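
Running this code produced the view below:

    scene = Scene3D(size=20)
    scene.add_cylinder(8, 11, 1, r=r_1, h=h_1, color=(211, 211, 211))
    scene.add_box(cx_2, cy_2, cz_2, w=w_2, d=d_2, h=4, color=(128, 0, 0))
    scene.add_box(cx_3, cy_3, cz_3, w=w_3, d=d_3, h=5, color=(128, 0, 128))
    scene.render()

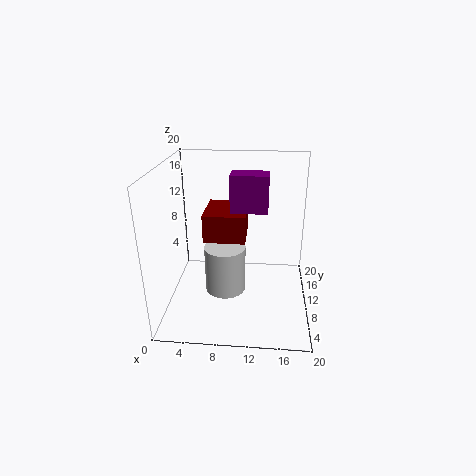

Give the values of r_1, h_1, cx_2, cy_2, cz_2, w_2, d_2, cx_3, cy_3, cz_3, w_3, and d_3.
r_1 = 3; h_1 = 7; cx_2 = 5; cy_2 = 10; cz_2 = 9; w_2 = 6; d_2 = 7; cx_3 = 9; cy_3 = 9; cz_3 = 14; w_3 = 5; d_3 = 3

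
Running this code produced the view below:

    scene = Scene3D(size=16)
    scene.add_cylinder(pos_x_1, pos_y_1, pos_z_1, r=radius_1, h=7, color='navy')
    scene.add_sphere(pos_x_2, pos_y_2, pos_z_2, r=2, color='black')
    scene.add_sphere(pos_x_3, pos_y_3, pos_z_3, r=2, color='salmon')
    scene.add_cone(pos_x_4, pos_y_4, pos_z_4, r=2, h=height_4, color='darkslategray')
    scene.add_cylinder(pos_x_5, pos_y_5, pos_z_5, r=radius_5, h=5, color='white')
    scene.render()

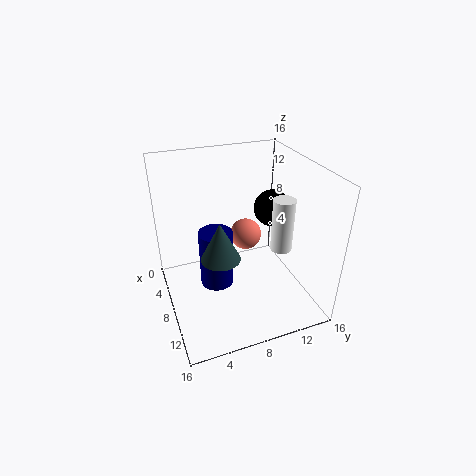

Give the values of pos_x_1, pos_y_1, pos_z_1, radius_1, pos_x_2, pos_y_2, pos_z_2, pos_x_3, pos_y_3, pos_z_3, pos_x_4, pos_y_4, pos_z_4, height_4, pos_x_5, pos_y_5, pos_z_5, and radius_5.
pos_x_1 = 6
pos_y_1 = 6
pos_z_1 = 1
radius_1 = 2
pos_x_2 = 8
pos_y_2 = 12
pos_z_2 = 11
pos_x_3 = 3
pos_y_3 = 11
pos_z_3 = 5
pos_x_4 = 11
pos_y_4 = 5
pos_z_4 = 8
height_4 = 4
pos_x_5 = 14
pos_y_5 = 10
pos_z_5 = 10
radius_5 = 1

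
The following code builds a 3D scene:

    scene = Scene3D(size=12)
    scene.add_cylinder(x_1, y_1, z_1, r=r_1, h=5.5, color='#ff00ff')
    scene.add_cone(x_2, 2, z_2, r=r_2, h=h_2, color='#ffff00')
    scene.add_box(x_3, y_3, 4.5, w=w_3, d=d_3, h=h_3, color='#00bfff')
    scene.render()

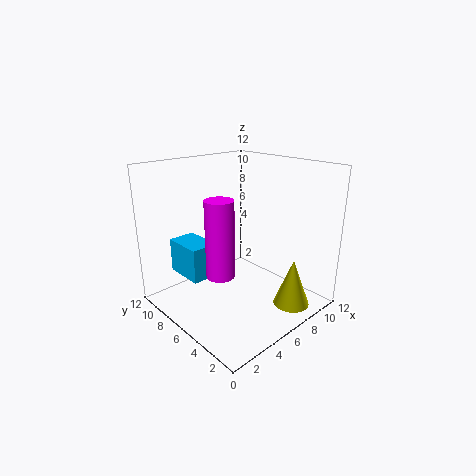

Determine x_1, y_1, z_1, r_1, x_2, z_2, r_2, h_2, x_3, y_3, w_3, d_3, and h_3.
x_1 = 2
y_1 = 3.5
z_1 = 5
r_1 = 1
x_2 = 8.5
z_2 = 0.5
r_2 = 1.5
h_2 = 4
x_3 = 0.5
y_3 = 4.5
w_3 = 2
d_3 = 3
h_3 = 2.5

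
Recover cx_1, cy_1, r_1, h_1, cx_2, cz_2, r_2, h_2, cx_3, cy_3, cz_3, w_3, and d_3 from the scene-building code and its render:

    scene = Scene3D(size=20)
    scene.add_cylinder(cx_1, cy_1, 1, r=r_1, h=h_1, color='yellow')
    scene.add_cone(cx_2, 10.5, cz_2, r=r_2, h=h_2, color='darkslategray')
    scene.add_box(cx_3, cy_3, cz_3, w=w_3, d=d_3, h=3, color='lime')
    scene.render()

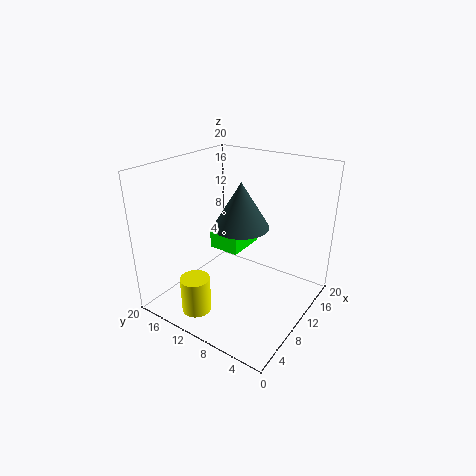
cx_1 = 3.5
cy_1 = 12.5
r_1 = 2
h_1 = 5
cx_2 = 11.5
cz_2 = 11
r_2 = 4
h_2 = 6.5
cx_3 = 13
cy_3 = 12.5
cz_3 = 5
w_3 = 6.5
d_3 = 5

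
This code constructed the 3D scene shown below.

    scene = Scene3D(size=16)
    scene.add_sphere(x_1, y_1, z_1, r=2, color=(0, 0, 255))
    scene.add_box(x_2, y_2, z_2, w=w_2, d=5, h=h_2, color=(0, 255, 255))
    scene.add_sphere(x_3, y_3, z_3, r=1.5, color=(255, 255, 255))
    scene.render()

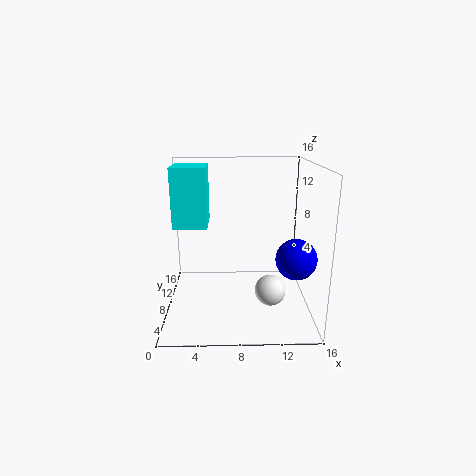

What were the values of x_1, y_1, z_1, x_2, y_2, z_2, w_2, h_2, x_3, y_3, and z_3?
x_1 = 13.5; y_1 = 3; z_1 = 7.5; x_2 = 0.5; y_2 = 9.5; z_2 = 8.5; w_2 = 4; h_2 = 7; x_3 = 11; y_3 = 2.5; z_3 = 4.5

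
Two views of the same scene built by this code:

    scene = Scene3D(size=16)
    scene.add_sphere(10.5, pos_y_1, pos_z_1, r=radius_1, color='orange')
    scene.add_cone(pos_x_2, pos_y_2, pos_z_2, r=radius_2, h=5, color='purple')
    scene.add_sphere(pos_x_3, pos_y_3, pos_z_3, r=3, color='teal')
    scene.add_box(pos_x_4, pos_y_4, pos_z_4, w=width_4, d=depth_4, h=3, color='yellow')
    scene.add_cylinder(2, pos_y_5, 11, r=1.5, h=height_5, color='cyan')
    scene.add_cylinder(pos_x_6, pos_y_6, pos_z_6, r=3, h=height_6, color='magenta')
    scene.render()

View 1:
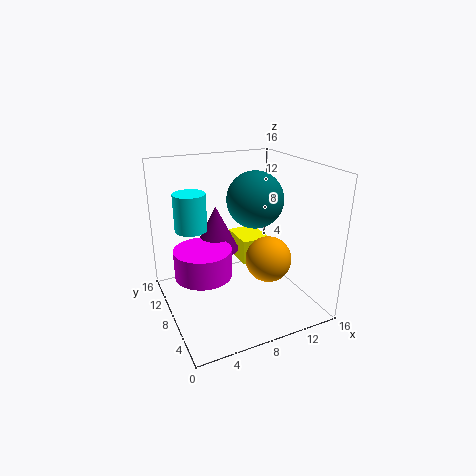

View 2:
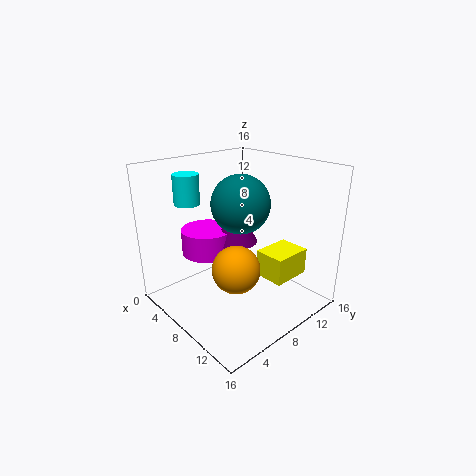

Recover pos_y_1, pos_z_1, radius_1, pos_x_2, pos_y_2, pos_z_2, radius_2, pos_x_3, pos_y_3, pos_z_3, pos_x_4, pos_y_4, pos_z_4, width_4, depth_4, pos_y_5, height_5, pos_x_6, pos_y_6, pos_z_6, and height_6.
pos_y_1 = 5.5, pos_z_1 = 6, radius_1 = 2.5, pos_x_2 = 6, pos_y_2 = 9.5, pos_z_2 = 6.5, radius_2 = 2.5, pos_x_3 = 9.5, pos_y_3 = 7, pos_z_3 = 12.5, pos_x_4 = 9.5, pos_y_4 = 9.5, pos_z_4 = 3.5, width_4 = 3.5, depth_4 = 4.5, pos_y_5 = 5.5, height_5 = 3.5, pos_x_6 = 3.5, pos_y_6 = 7, pos_z_6 = 5, height_6 = 3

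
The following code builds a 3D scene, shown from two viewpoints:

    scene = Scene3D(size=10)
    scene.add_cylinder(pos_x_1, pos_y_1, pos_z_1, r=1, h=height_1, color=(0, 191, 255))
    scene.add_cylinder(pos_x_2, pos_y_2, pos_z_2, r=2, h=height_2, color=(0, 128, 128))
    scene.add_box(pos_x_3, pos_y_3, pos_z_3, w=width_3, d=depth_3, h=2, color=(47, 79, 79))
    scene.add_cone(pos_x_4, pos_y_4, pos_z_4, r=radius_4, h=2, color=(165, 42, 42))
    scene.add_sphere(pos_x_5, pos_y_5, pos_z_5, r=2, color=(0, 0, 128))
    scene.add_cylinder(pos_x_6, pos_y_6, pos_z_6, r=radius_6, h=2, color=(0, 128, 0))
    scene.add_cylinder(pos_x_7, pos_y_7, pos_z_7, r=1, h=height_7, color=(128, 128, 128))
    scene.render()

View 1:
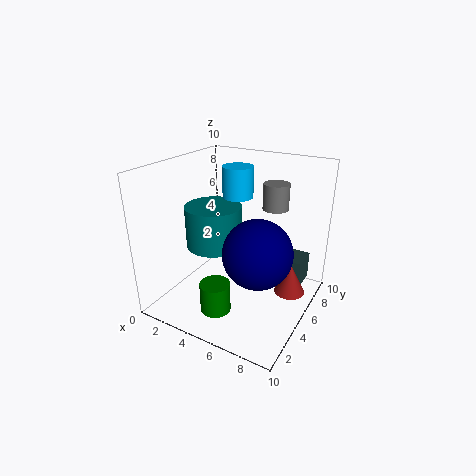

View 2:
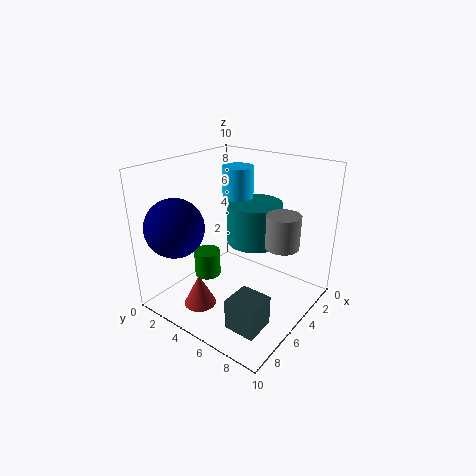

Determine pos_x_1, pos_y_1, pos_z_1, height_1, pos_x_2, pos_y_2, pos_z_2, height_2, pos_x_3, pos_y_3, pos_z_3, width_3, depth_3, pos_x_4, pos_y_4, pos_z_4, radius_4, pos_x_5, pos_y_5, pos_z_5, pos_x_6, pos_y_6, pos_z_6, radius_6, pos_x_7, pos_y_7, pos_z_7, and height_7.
pos_x_1 = 5
pos_y_1 = 5
pos_z_1 = 8
height_1 = 2
pos_x_2 = 3
pos_y_2 = 5
pos_z_2 = 4
height_2 = 3
pos_x_3 = 7
pos_y_3 = 7
pos_z_3 = 1
width_3 = 2
depth_3 = 2
pos_x_4 = 9
pos_y_4 = 5
pos_z_4 = 2
radius_4 = 1
pos_x_5 = 8
pos_y_5 = 2
pos_z_5 = 6
pos_x_6 = 5
pos_y_6 = 2
pos_z_6 = 1
radius_6 = 1
pos_x_7 = 6
pos_y_7 = 9
pos_z_7 = 6
height_7 = 2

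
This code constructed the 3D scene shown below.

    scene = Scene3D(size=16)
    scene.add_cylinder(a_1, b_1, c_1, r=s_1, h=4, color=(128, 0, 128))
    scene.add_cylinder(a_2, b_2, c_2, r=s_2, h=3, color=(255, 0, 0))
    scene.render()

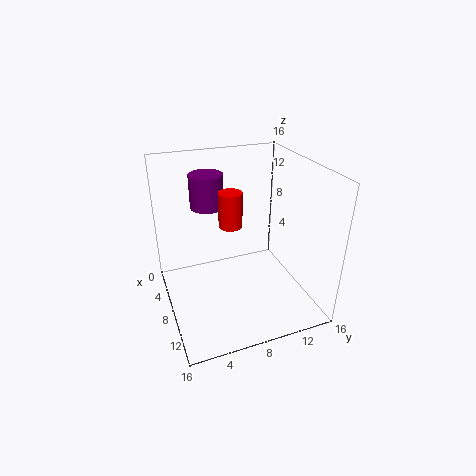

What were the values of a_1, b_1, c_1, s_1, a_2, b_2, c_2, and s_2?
a_1 = 3; b_1 = 6; c_1 = 10; s_1 = 2; a_2 = 14; b_2 = 5; c_2 = 13; s_2 = 1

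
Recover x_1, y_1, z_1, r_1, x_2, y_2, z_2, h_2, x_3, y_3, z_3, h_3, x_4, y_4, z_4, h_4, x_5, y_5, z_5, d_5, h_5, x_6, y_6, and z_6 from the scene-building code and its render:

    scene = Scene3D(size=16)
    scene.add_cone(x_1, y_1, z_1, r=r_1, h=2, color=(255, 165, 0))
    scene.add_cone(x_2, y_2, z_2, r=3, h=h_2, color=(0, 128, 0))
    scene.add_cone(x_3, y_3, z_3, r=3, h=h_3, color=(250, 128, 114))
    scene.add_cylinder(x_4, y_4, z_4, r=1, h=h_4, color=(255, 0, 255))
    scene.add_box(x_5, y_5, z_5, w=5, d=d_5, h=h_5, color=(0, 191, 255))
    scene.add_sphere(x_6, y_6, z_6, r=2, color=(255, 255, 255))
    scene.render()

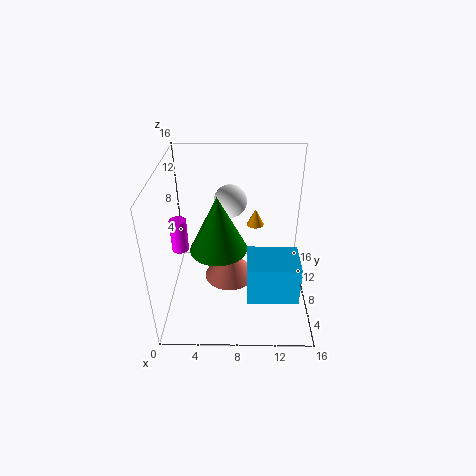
x_1 = 10, y_1 = 11, z_1 = 8, r_1 = 1, x_2 = 6, y_2 = 6, z_2 = 8, h_2 = 6, x_3 = 7, y_3 = 9, z_3 = 2, h_3 = 4, x_4 = 1, y_4 = 10, z_4 = 5, h_4 = 4, x_5 = 9, y_5 = 1, z_5 = 5, d_5 = 4, h_5 = 4, x_6 = 7, y_6 = 13, z_6 = 10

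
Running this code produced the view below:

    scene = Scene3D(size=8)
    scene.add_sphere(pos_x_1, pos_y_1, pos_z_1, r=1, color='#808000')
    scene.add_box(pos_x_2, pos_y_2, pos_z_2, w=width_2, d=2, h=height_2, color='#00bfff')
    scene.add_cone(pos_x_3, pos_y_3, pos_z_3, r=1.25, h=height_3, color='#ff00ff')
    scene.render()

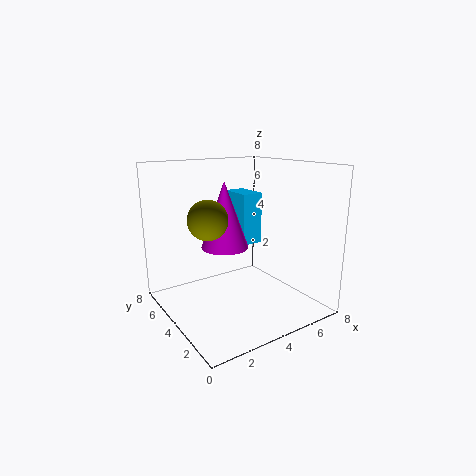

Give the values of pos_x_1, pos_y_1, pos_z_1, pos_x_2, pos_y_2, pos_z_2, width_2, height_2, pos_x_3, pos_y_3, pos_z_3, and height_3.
pos_x_1 = 1.75; pos_y_1 = 3.25; pos_z_1 = 5.5; pos_x_2 = 4.75; pos_y_2 = 4.5; pos_z_2 = 3.25; width_2 = 1.25; height_2 = 3; pos_x_3 = 3; pos_y_3 = 3.75; pos_z_3 = 3.75; height_3 = 3.5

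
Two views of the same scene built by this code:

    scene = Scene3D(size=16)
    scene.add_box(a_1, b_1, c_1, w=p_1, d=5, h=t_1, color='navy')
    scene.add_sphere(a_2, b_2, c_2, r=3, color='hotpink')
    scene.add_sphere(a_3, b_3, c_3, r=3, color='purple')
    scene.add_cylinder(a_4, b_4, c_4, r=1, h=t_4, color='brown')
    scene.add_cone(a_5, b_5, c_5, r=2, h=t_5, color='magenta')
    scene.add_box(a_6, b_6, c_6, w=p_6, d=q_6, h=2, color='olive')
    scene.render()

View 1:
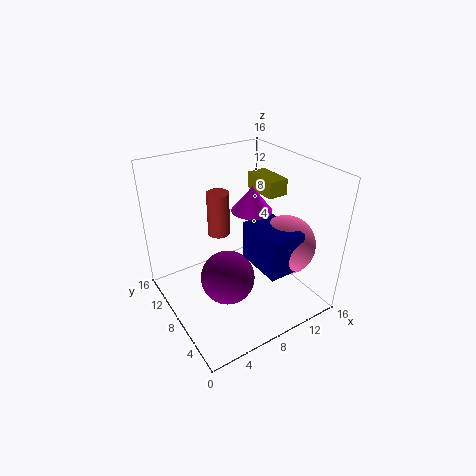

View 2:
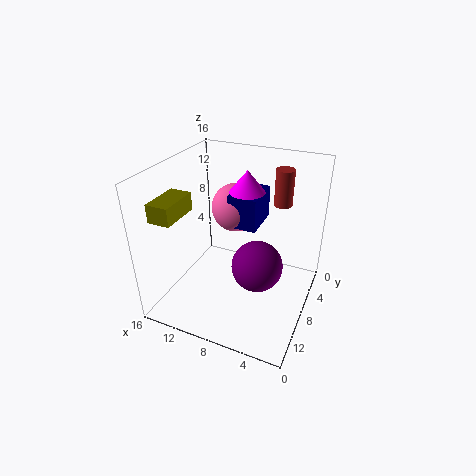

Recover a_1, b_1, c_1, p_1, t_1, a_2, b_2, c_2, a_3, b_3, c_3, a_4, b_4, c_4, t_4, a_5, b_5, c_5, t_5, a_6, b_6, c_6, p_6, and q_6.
a_1 = 7
b_1 = 0.5
c_1 = 7.5
p_1 = 3.5
t_1 = 4
a_2 = 10.5
b_2 = 3
c_2 = 9
a_3 = 6
b_3 = 7
c_3 = 4
a_4 = 4
b_4 = 5
c_4 = 11.5
t_4 = 4
a_5 = 8
b_5 = 5.5
c_5 = 12.5
t_5 = 2.5
a_6 = 13
b_6 = 9
c_6 = 11
p_6 = 2.5
q_6 = 4.5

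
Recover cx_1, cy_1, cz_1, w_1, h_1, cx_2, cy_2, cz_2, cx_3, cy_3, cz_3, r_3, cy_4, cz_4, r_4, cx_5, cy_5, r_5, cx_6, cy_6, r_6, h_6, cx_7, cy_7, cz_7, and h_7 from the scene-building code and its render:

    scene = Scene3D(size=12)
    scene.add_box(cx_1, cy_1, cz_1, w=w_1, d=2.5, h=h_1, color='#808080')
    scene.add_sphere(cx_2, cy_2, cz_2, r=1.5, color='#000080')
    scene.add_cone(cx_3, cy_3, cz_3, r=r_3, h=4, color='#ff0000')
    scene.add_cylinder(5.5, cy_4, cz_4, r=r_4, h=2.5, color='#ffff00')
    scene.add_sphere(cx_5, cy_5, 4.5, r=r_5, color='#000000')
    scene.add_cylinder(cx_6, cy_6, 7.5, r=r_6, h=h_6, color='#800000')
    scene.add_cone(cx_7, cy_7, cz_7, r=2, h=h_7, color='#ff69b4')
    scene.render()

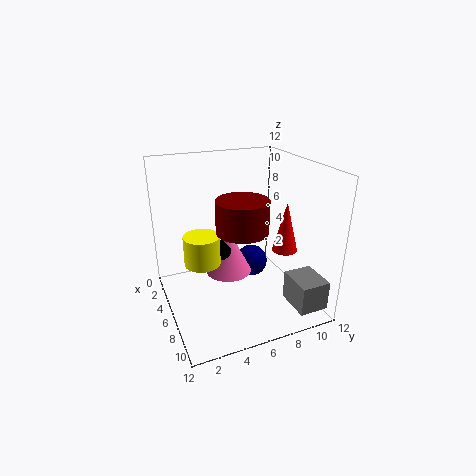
cx_1 = 8
cy_1 = 9.5
cz_1 = 0.5
w_1 = 3
h_1 = 2.5
cx_2 = 3.5
cy_2 = 8.5
cz_2 = 2
cx_3 = 8.5
cy_3 = 9
cz_3 = 5.5
r_3 = 1
cy_4 = 3
cz_4 = 4
r_4 = 1.5
cx_5 = 5
cy_5 = 5
r_5 = 1
cx_6 = 8
cy_6 = 5.5
r_6 = 2
h_6 = 2.5
cx_7 = 5
cy_7 = 5.5
cz_7 = 2.5
h_7 = 4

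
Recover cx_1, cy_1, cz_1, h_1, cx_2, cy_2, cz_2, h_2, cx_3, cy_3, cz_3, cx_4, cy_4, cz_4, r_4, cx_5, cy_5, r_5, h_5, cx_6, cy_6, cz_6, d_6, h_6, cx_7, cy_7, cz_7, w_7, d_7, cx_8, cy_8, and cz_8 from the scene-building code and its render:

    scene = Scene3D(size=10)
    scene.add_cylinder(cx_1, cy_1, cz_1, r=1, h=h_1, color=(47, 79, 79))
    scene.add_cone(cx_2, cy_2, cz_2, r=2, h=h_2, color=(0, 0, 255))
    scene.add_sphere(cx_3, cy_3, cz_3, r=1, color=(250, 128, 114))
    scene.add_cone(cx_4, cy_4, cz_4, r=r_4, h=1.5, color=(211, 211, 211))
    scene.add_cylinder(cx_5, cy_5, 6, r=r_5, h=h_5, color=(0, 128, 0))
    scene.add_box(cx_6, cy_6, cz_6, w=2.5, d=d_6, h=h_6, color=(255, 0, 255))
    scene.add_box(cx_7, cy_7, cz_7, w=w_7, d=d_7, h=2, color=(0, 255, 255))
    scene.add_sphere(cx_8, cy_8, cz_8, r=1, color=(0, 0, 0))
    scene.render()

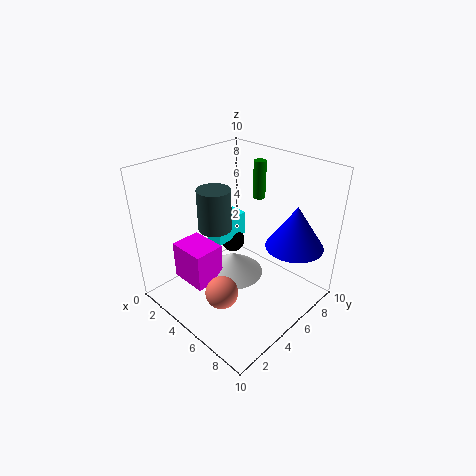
cx_1 = 5.5; cy_1 = 2.5; cz_1 = 7; h_1 = 2.5; cx_2 = 8; cy_2 = 7.5; cz_2 = 4.5; h_2 = 3; cx_3 = 7; cy_3 = 1.5; cz_3 = 3.5; cx_4 = 5.5; cy_4 = 4; cz_4 = 3; r_4 = 2; cx_5 = 3; cy_5 = 9.5; r_5 = 0.5; h_5 = 3; cx_6 = 3; cy_6 = 1; cz_6 = 3; d_6 = 2; h_6 = 2.5; cx_7 = 0.5; cy_7 = 6; cz_7 = 2.5; w_7 = 1.5; d_7 = 3; cx_8 = 1.5; cy_8 = 8; cz_8 = 2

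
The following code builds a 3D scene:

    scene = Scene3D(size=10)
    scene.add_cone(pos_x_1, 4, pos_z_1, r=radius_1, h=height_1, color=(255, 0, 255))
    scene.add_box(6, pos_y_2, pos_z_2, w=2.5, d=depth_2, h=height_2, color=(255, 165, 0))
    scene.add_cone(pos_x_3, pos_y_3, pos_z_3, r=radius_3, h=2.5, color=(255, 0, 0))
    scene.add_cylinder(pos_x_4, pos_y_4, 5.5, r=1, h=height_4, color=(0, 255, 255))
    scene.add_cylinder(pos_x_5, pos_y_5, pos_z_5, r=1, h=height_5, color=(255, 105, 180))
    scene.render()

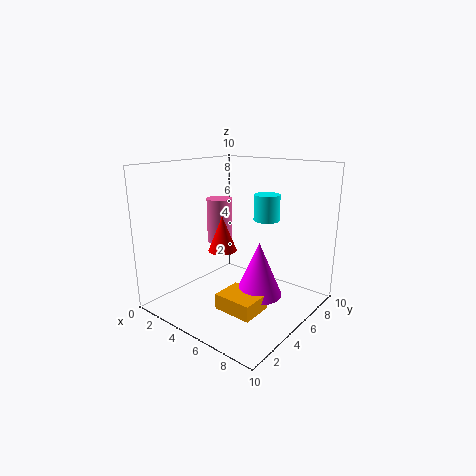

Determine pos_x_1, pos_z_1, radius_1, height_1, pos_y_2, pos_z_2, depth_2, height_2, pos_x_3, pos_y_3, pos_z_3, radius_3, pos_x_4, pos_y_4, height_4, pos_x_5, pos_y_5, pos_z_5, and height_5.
pos_x_1 = 7.5; pos_z_1 = 2; radius_1 = 1.5; height_1 = 3.5; pos_y_2 = 1.5; pos_z_2 = 1.5; depth_2 = 2; height_2 = 1; pos_x_3 = 4; pos_y_3 = 4.5; pos_z_3 = 4; radius_3 = 1; pos_x_4 = 5; pos_y_4 = 8.5; height_4 = 2; pos_x_5 = 1.5; pos_y_5 = 7; pos_z_5 = 3.5; height_5 = 3.5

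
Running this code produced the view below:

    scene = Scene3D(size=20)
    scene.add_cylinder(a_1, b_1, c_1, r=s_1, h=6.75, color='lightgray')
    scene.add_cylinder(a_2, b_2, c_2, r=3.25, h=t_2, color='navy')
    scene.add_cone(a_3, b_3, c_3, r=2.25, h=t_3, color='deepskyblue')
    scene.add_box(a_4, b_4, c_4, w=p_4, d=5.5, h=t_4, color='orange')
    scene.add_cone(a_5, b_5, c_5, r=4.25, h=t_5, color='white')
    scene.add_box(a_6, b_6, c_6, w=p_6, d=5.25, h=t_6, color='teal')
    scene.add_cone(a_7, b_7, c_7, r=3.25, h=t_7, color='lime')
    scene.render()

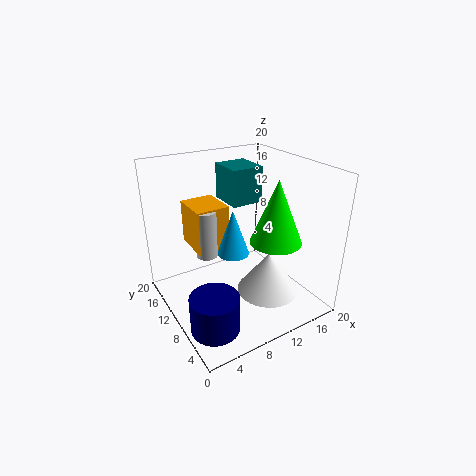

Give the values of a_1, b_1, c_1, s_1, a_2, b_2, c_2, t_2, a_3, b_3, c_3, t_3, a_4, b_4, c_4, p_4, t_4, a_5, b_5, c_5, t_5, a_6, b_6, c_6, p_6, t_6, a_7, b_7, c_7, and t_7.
a_1 = 6.25, b_1 = 12.25, c_1 = 7.25, s_1 = 1.5, a_2 = 3.75, b_2 = 5.5, c_2 = 0.25, t_2 = 5, a_3 = 9.5, b_3 = 10.5, c_3 = 7.5, t_3 = 6.5, a_4 = 4.75, b_4 = 11.5, c_4 = 8, p_4 = 4.75, t_4 = 6.25, a_5 = 12.5, b_5 = 6, c_5 = 3, t_5 = 5.75, a_6 = 10.75, b_6 = 12.25, c_6 = 13.5, p_6 = 4.75, t_6 = 5.25, a_7 = 12, b_7 = 4.25, c_7 = 11.5, t_7 = 8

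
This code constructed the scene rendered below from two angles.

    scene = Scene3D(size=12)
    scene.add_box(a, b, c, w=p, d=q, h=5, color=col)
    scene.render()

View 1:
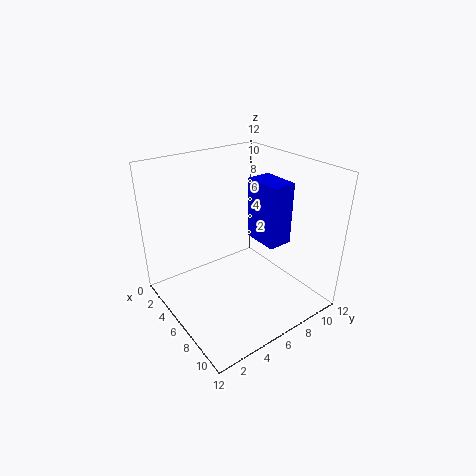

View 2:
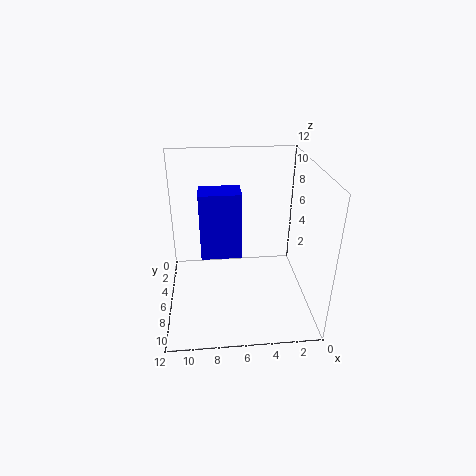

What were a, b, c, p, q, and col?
a = 6; b = 7; c = 6; p = 3; q = 2; col = 'blue'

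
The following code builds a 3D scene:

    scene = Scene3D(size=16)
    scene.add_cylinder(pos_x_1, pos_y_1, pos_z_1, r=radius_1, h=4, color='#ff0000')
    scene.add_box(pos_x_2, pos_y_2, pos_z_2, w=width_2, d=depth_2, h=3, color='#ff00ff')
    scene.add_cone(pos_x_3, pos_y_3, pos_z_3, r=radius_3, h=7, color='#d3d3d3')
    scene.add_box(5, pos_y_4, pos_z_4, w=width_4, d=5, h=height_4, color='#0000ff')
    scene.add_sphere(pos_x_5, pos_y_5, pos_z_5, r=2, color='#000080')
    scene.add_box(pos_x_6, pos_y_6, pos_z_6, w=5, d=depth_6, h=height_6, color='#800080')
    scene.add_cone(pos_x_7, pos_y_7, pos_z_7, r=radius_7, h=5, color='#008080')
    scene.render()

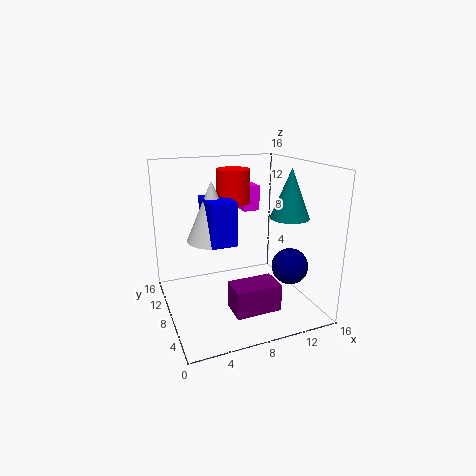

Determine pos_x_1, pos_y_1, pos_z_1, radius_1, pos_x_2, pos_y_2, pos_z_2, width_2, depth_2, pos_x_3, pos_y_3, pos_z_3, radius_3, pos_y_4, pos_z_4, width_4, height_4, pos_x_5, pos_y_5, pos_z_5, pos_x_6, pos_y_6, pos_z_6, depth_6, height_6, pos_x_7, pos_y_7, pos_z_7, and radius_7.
pos_x_1 = 9
pos_y_1 = 12
pos_z_1 = 11
radius_1 = 2
pos_x_2 = 10
pos_y_2 = 11
pos_z_2 = 10
width_2 = 2
depth_2 = 4
pos_x_3 = 6
pos_y_3 = 11
pos_z_3 = 7
radius_3 = 3
pos_y_4 = 8
pos_z_4 = 7
width_4 = 3
height_4 = 5
pos_x_5 = 13
pos_y_5 = 5
pos_z_5 = 5
pos_x_6 = 6
pos_y_6 = 3
pos_z_6 = 1
depth_6 = 3
height_6 = 3
pos_x_7 = 12
pos_y_7 = 4
pos_z_7 = 11
radius_7 = 2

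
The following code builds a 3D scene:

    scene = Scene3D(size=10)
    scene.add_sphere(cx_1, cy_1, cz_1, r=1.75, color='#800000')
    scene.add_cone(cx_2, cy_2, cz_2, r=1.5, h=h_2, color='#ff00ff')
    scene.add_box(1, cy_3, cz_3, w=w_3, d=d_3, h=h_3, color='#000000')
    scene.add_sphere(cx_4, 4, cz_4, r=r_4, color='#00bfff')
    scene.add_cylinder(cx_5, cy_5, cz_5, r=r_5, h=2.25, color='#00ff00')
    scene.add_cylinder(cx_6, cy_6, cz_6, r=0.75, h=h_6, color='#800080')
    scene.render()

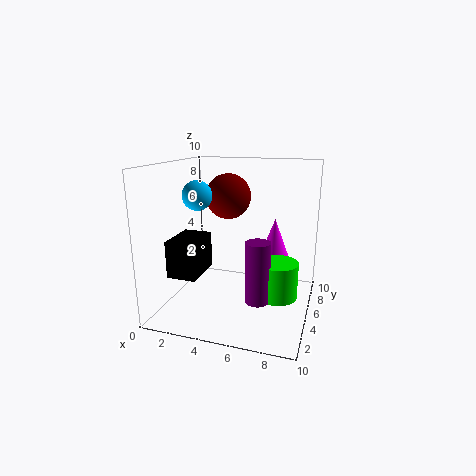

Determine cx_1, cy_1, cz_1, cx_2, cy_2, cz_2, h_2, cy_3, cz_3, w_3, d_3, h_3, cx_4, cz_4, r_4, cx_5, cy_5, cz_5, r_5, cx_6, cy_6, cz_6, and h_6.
cx_1 = 3.25, cy_1 = 8, cz_1 = 7.25, cx_2 = 7, cy_2 = 8, cz_2 = 1.75, h_2 = 4, cy_3 = 2, cz_3 = 2.75, w_3 = 2, d_3 = 3, h_3 = 2.5, cx_4 = 2.5, cz_4 = 8, r_4 = 1, cx_5 = 8.25, cy_5 = 2.75, cz_5 = 2.25, r_5 = 1.25, cx_6 = 7.25, cy_6 = 1.75, cz_6 = 2.25, h_6 = 3.75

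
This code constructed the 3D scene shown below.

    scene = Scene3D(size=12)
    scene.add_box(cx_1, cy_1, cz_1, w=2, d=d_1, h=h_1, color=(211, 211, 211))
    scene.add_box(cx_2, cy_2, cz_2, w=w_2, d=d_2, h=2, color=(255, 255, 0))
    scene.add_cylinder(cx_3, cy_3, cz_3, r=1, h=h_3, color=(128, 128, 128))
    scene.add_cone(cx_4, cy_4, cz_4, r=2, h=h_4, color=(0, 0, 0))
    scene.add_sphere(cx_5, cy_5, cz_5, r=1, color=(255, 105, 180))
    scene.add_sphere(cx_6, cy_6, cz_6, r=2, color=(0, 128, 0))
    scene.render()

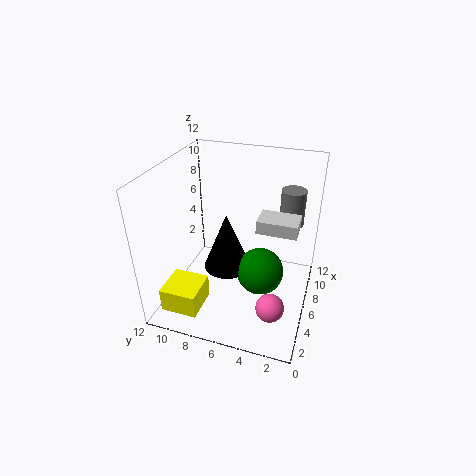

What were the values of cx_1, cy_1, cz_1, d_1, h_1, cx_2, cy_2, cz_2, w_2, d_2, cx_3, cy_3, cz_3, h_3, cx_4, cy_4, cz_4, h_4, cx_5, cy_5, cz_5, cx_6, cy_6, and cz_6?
cx_1 = 4; cy_1 = 1; cz_1 = 8; d_1 = 3; h_1 = 1; cx_2 = 1; cy_2 = 8; cz_2 = 1; w_2 = 3; d_2 = 3; cx_3 = 8; cy_3 = 2; cz_3 = 7; h_3 = 3; cx_4 = 6; cy_4 = 7; cz_4 = 3; h_4 = 5; cx_5 = 1; cy_5 = 2; cz_5 = 4; cx_6 = 6; cy_6 = 4; cz_6 = 3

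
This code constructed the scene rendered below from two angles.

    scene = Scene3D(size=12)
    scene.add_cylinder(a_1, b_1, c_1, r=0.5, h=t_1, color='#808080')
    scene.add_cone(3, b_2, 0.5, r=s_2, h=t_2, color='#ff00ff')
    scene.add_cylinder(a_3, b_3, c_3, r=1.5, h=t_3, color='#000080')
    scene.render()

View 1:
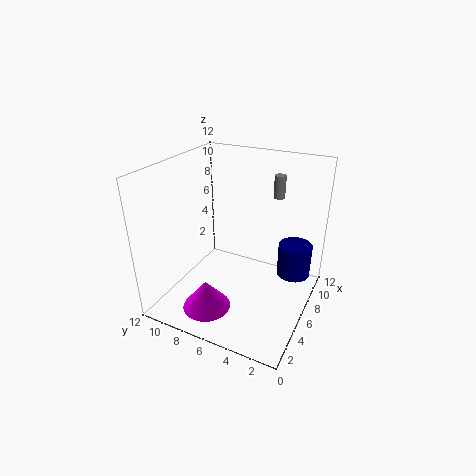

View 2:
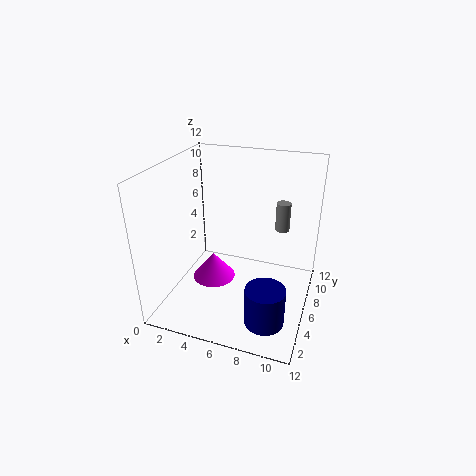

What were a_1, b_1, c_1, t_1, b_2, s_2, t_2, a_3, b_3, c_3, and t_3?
a_1 = 10; b_1 = 4; c_1 = 8.5; t_1 = 2; b_2 = 7.5; s_2 = 2; t_2 = 2.5; a_3 = 9.5; b_3 = 2; c_3 = 1.5; t_3 = 3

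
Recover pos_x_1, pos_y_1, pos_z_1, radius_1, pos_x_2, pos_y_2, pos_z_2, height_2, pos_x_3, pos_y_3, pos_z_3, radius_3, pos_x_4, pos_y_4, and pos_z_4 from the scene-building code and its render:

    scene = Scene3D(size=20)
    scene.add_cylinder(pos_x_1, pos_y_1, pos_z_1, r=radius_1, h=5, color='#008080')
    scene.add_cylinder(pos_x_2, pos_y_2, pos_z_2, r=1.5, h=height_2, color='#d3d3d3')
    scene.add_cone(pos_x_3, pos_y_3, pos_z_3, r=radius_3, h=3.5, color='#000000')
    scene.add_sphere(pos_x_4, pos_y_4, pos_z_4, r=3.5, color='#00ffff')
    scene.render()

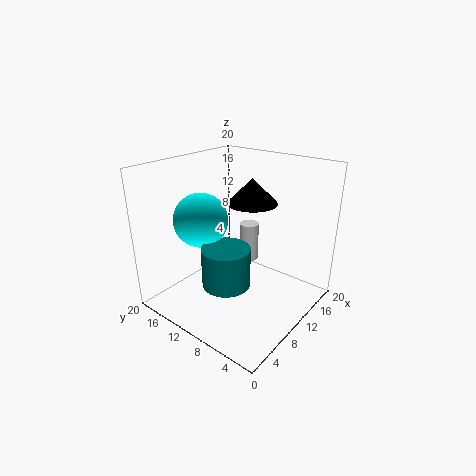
pos_x_1 = 4.5
pos_y_1 = 7.5
pos_z_1 = 6.5
radius_1 = 3
pos_x_2 = 16
pos_y_2 = 12.5
pos_z_2 = 3.5
height_2 = 6
pos_x_3 = 12.5
pos_y_3 = 9.5
pos_z_3 = 14.5
radius_3 = 3.5
pos_x_4 = 5.5
pos_y_4 = 12.5
pos_z_4 = 13.5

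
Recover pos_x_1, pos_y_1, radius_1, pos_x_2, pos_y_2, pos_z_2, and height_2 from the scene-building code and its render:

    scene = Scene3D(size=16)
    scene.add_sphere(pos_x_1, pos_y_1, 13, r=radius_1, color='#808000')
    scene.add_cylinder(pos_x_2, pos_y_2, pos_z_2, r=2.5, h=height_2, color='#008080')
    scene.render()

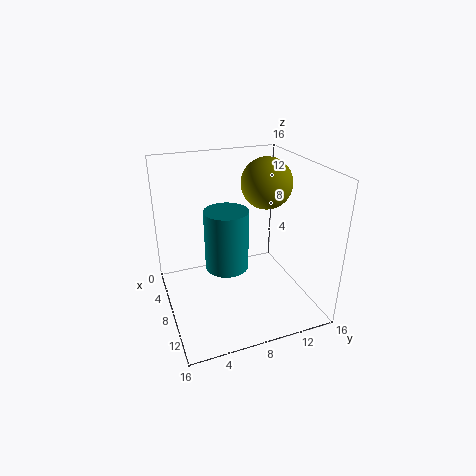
pos_x_1 = 5.5, pos_y_1 = 12.5, radius_1 = 3, pos_x_2 = 7, pos_y_2 = 7, pos_z_2 = 4, height_2 = 7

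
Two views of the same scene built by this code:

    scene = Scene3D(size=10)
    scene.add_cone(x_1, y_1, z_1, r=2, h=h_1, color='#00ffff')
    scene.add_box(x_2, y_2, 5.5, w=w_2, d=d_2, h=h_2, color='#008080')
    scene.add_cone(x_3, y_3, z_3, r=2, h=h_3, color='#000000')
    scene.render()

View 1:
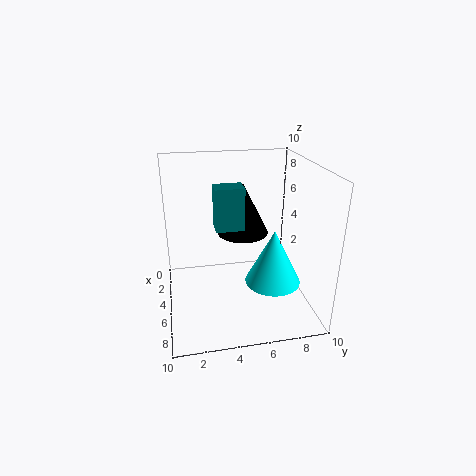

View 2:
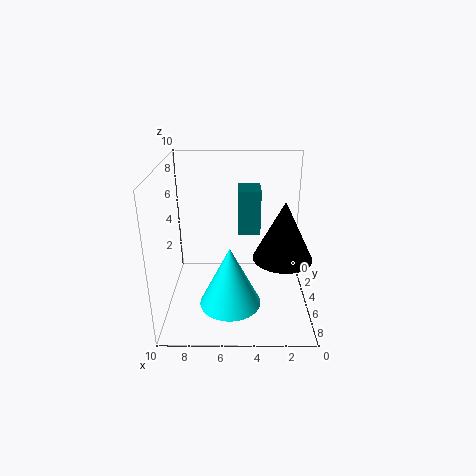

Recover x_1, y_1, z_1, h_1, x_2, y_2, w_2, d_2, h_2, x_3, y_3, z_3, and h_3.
x_1 = 5.5, y_1 = 7.5, z_1 = 1.5, h_1 = 4, x_2 = 3.5, y_2 = 3.5, w_2 = 1.5, d_2 = 2, h_2 = 3, x_3 = 2, y_3 = 6, z_3 = 4, h_3 = 4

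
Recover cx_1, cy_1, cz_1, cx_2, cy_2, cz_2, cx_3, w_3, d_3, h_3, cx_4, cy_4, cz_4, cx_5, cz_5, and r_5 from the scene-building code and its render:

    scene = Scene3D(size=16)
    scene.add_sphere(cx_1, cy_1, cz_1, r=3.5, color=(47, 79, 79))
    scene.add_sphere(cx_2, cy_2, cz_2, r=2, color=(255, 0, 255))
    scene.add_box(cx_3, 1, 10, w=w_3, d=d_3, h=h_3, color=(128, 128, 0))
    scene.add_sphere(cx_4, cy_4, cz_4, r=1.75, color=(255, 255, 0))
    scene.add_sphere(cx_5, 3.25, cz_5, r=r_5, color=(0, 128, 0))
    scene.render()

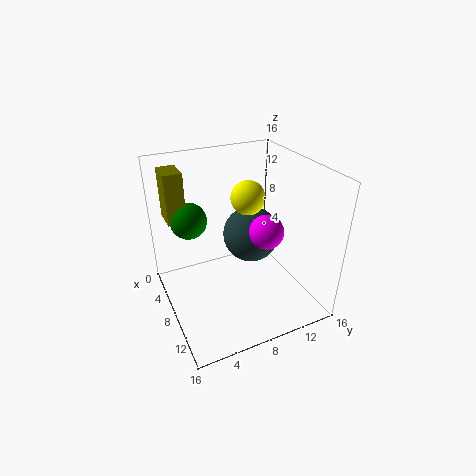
cx_1 = 4.5
cy_1 = 11.5
cz_1 = 5.75
cx_2 = 8.25
cy_2 = 11.5
cz_2 = 8
cx_3 = 2.75
w_3 = 3
d_3 = 2
h_3 = 5.5
cx_4 = 9.25
cy_4 = 8.5
cz_4 = 13.25
cx_5 = 5.5
cz_5 = 10
r_5 = 2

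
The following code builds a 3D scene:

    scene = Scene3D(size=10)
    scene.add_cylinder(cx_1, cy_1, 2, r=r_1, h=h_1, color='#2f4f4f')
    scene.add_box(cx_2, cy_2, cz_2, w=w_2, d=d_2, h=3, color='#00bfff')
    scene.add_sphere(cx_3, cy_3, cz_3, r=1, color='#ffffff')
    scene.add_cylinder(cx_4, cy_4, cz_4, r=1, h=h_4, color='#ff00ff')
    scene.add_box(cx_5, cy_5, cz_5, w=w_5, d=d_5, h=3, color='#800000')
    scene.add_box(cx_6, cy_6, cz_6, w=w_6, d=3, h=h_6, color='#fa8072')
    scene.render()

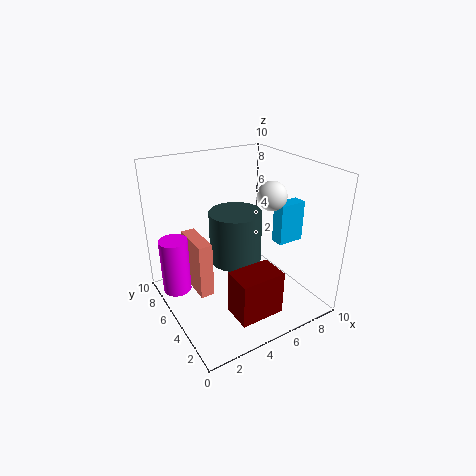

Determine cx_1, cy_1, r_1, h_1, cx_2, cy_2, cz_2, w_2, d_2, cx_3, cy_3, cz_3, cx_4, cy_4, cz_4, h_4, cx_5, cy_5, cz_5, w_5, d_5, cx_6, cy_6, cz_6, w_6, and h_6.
cx_1 = 6, cy_1 = 7, r_1 = 2, h_1 = 4, cx_2 = 8, cy_2 = 4, cz_2 = 4, w_2 = 2, d_2 = 1, cx_3 = 7, cy_3 = 4, cz_3 = 8, cx_4 = 1, cy_4 = 7, cz_4 = 1, h_4 = 4, cx_5 = 3, cy_5 = 1, cz_5 = 1, w_5 = 3, d_5 = 2, cx_6 = 2, cy_6 = 5, cz_6 = 1, w_6 = 1, h_6 = 4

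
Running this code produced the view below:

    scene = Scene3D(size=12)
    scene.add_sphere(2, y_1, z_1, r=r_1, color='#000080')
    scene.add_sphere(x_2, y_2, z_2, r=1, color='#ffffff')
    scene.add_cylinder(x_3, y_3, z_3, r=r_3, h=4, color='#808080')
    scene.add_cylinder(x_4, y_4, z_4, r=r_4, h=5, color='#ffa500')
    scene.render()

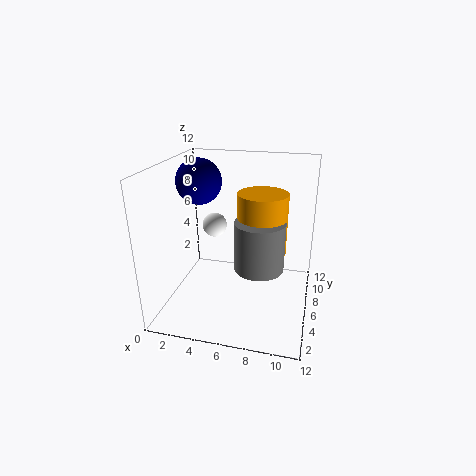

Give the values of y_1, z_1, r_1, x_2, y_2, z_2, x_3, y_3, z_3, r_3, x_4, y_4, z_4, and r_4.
y_1 = 8, z_1 = 10, r_1 = 2, x_2 = 4, y_2 = 6, z_2 = 7, x_3 = 8, y_3 = 5, z_3 = 4, r_3 = 2, x_4 = 8, y_4 = 6, z_4 = 5, r_4 = 2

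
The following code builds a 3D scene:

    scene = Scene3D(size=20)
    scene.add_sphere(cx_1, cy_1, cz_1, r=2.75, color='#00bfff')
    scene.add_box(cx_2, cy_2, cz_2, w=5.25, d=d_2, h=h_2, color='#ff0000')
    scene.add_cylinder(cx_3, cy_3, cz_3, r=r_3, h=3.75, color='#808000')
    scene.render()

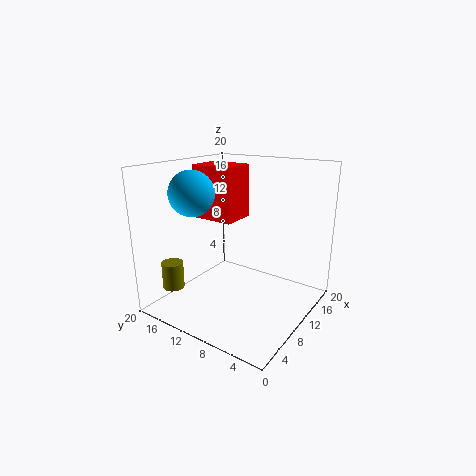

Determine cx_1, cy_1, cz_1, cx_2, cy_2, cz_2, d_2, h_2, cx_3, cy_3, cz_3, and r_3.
cx_1 = 3.25; cy_1 = 12; cz_1 = 17.25; cx_2 = 11; cy_2 = 12.25; cz_2 = 11.25; d_2 = 6.5; h_2 = 8; cx_3 = 4; cy_3 = 17; cz_3 = 3; r_3 = 1.5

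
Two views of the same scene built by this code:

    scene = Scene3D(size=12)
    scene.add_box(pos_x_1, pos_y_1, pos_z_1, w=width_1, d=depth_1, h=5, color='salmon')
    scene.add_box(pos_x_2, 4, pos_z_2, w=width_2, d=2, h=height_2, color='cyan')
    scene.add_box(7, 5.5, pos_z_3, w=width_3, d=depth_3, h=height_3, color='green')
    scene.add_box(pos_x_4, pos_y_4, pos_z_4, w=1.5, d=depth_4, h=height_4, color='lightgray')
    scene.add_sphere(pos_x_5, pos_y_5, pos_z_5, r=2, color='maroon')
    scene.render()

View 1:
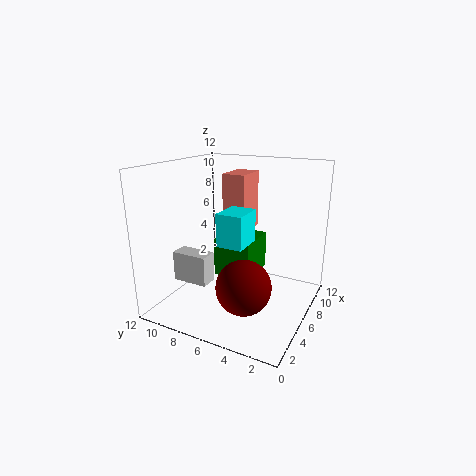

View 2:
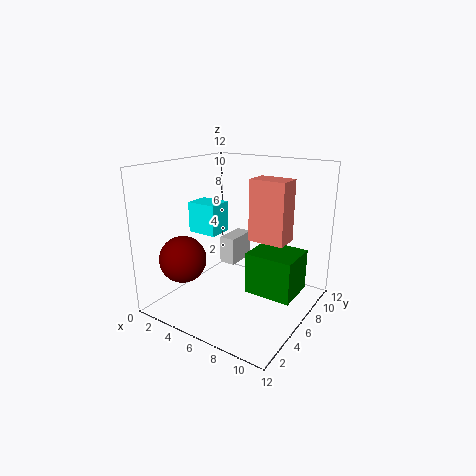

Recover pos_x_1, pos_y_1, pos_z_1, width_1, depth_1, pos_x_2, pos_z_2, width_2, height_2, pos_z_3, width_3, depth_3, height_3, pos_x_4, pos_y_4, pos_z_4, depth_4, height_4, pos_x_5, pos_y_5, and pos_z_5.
pos_x_1 = 7; pos_y_1 = 6; pos_z_1 = 6; width_1 = 3; depth_1 = 2; pos_x_2 = 2.5; pos_z_2 = 6.5; width_2 = 2.5; height_2 = 2.5; pos_z_3 = 1.5; width_3 = 4; depth_3 = 3.5; height_3 = 3.5; pos_x_4 = 3; pos_y_4 = 7.5; pos_z_4 = 2.5; depth_4 = 3; height_4 = 2.5; pos_x_5 = 2; pos_y_5 = 3.5; pos_z_5 = 4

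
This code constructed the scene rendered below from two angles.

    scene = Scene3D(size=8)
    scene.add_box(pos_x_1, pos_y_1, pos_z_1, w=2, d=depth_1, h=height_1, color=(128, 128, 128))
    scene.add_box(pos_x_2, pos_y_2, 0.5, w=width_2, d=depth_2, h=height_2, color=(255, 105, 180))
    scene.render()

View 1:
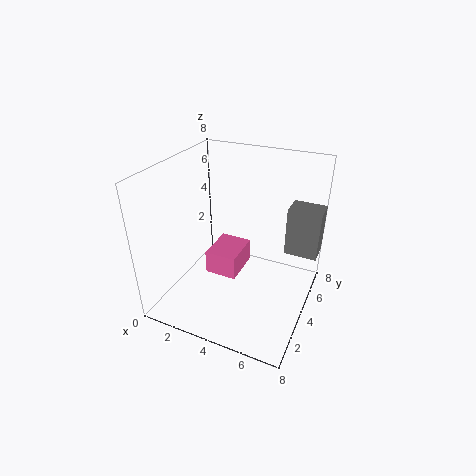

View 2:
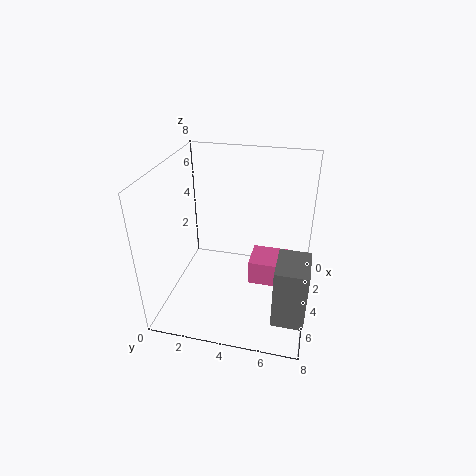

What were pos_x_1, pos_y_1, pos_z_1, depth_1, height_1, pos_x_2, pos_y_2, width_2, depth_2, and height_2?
pos_x_1 = 6, pos_y_1 = 6.5, pos_z_1 = 2, depth_1 = 1.5, height_1 = 3, pos_x_2 = 1.5, pos_y_2 = 4.5, width_2 = 2, depth_2 = 2.5, height_2 = 1.5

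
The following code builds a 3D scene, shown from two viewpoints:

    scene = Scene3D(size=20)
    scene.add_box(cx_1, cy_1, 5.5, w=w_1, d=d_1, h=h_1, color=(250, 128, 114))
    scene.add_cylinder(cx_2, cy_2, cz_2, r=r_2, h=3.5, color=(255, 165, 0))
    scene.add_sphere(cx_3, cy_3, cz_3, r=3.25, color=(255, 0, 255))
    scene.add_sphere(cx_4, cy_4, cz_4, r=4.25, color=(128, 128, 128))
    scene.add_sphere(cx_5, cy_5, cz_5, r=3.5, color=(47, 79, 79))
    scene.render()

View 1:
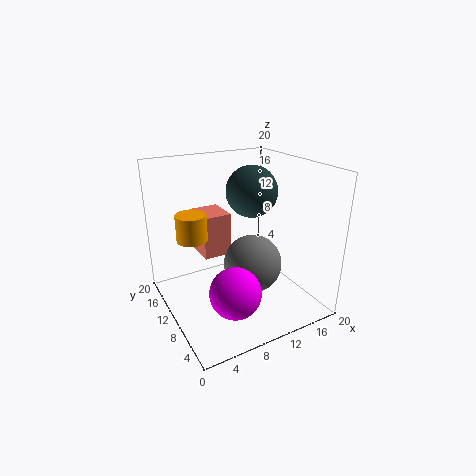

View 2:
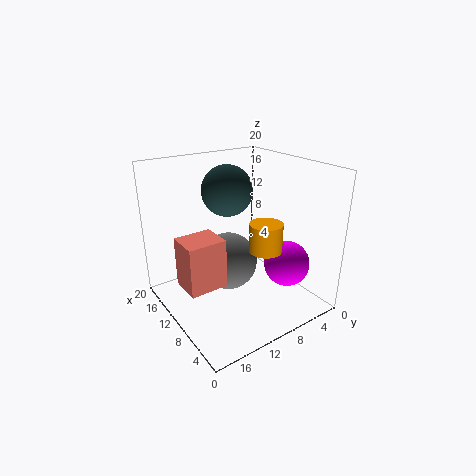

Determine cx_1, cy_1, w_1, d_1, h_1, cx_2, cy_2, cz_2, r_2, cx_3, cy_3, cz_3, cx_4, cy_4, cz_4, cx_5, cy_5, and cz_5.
cx_1 = 6.75; cy_1 = 14; w_1 = 4.25; d_1 = 5; h_1 = 6.5; cx_2 = 3.5; cy_2 = 10.5; cz_2 = 11; r_2 = 2; cx_3 = 6.25; cy_3 = 4; cz_3 = 5.75; cx_4 = 12.5; cy_4 = 10; cz_4 = 5.25; cx_5 = 12.25; cy_5 = 10.25; cz_5 = 16.25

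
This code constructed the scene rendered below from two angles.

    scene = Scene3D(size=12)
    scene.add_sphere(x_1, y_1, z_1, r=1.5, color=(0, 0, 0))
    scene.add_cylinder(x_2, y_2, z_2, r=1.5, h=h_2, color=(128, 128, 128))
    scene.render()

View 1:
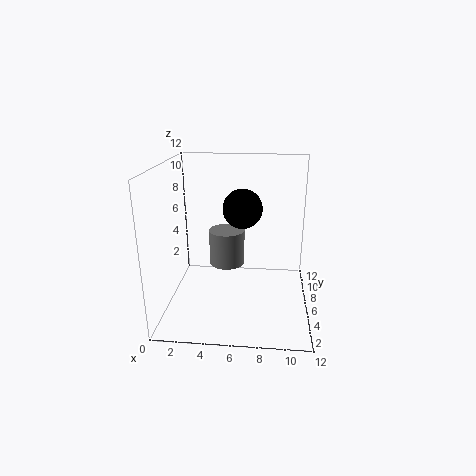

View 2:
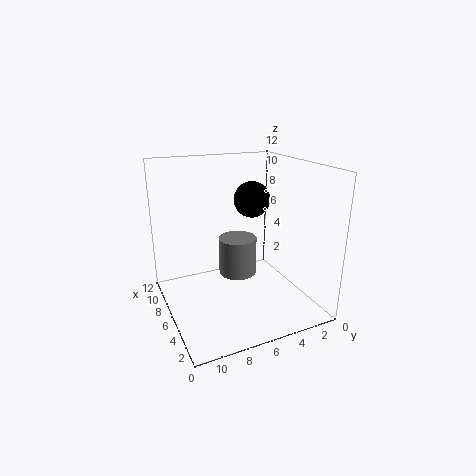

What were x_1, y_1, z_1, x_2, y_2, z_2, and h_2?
x_1 = 6.5, y_1 = 4.5, z_1 = 9, x_2 = 5, y_2 = 6.5, z_2 = 3.5, h_2 = 3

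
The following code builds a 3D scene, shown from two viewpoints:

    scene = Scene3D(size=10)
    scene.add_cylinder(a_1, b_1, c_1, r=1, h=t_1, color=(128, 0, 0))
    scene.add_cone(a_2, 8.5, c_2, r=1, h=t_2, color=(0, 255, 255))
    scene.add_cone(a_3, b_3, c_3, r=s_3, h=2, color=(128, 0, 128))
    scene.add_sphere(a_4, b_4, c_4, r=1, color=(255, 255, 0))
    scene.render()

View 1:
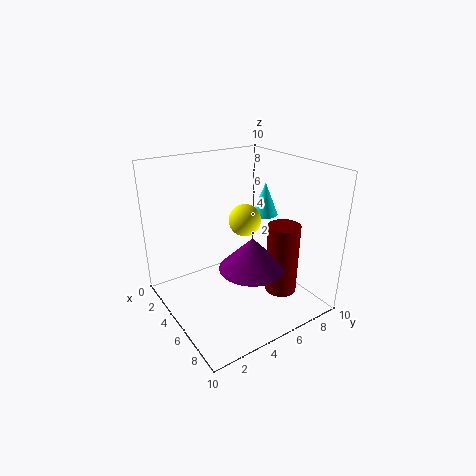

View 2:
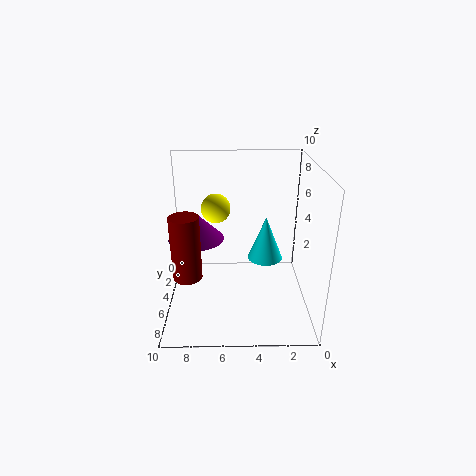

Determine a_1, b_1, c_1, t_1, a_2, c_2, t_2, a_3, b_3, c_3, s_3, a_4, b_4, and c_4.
a_1 = 8.5, b_1 = 6, c_1 = 2.5, t_1 = 4.5, a_2 = 3.5, c_2 = 5.5, t_2 = 2.5, a_3 = 8, b_3 = 4, c_3 = 4.5, s_3 = 2, a_4 = 6.5, b_4 = 4.5, c_4 = 7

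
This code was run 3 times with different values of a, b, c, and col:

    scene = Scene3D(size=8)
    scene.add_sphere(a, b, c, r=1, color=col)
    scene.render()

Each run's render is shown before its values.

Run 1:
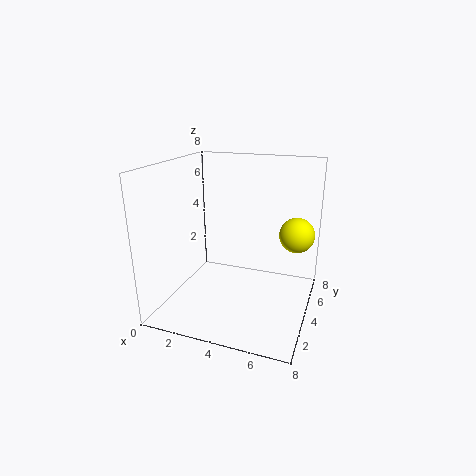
a = 7
b = 5.5
c = 4
col = 'yellow'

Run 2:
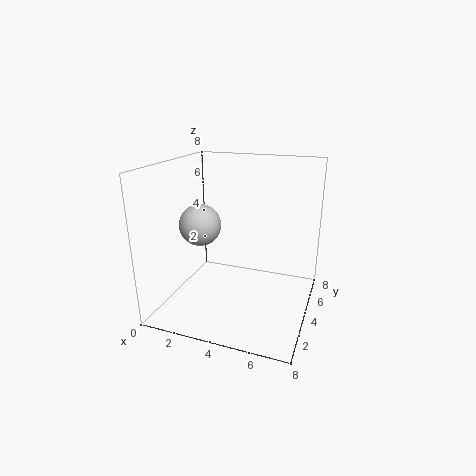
a = 3
b = 1.5
c = 5.5
col = 'lightgray'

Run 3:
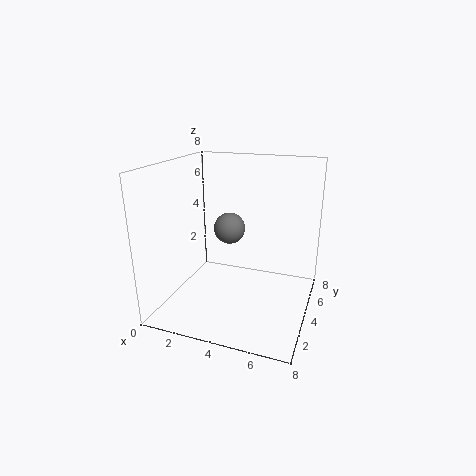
a = 2.5
b = 6.5
c = 3.5
col = 'gray'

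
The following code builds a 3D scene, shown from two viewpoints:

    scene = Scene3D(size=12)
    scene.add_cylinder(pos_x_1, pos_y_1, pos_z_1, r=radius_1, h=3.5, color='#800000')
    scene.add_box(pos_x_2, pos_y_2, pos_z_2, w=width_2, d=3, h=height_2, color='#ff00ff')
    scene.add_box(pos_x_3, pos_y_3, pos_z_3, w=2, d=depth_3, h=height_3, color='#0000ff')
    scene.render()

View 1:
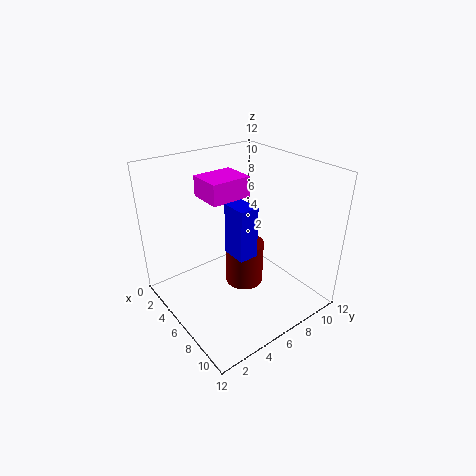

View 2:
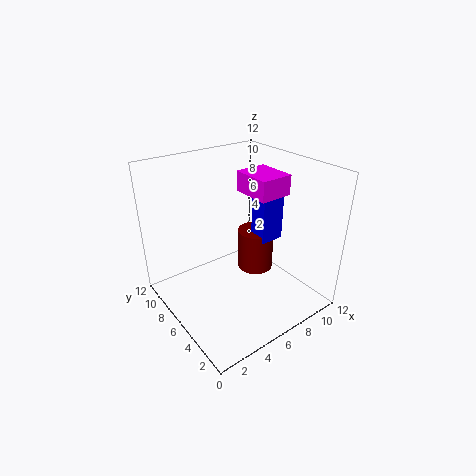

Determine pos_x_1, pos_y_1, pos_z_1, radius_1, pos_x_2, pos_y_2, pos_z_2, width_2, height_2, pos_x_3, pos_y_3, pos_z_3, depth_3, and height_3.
pos_x_1 = 7.5, pos_y_1 = 5.5, pos_z_1 = 3, radius_1 = 1.5, pos_x_2 = 5.5, pos_y_2 = 2.5, pos_z_2 = 10.5, width_2 = 2.5, height_2 = 1.5, pos_x_3 = 7, pos_y_3 = 4, pos_z_3 = 6, depth_3 = 1.5, height_3 = 4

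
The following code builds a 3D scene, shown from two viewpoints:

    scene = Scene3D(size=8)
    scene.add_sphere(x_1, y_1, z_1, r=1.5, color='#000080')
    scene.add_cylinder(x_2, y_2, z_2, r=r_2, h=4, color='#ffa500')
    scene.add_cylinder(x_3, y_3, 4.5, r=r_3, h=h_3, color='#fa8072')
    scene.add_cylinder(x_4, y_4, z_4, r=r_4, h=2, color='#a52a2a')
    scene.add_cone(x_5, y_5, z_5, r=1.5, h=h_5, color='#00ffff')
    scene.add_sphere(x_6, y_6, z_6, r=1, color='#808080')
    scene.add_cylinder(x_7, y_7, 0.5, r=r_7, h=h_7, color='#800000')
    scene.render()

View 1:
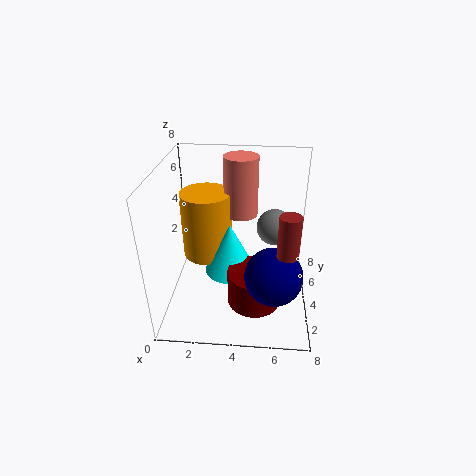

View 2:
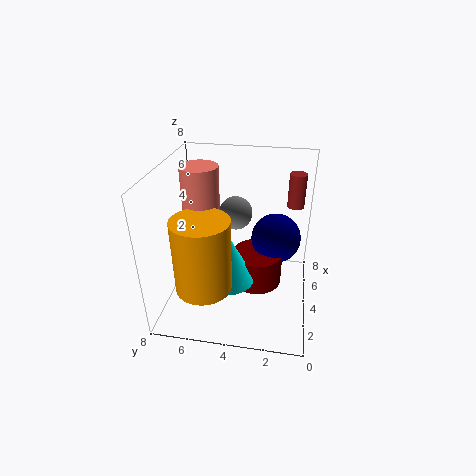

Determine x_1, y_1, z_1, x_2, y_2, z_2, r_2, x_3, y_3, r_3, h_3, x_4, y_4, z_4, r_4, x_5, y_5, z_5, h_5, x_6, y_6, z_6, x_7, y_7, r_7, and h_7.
x_1 = 6
y_1 = 2
z_1 = 3
x_2 = 2
y_2 = 5.5
z_2 = 2
r_2 = 1.5
x_3 = 4
y_3 = 6
r_3 = 1
h_3 = 3.5
x_4 = 6.5
y_4 = 1
z_4 = 5
r_4 = 0.5
x_5 = 3.5
y_5 = 4.5
z_5 = 1.5
h_5 = 3
x_6 = 6
y_6 = 4.5
z_6 = 4.5
x_7 = 5
y_7 = 3
r_7 = 1.5
h_7 = 2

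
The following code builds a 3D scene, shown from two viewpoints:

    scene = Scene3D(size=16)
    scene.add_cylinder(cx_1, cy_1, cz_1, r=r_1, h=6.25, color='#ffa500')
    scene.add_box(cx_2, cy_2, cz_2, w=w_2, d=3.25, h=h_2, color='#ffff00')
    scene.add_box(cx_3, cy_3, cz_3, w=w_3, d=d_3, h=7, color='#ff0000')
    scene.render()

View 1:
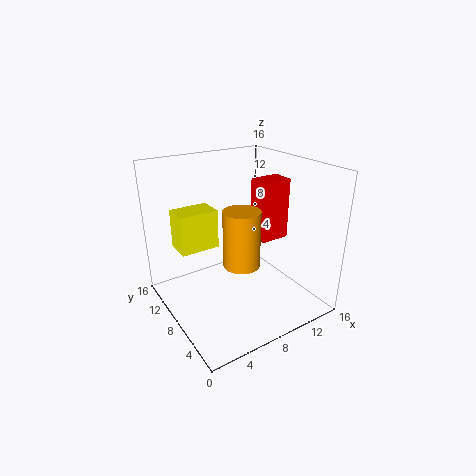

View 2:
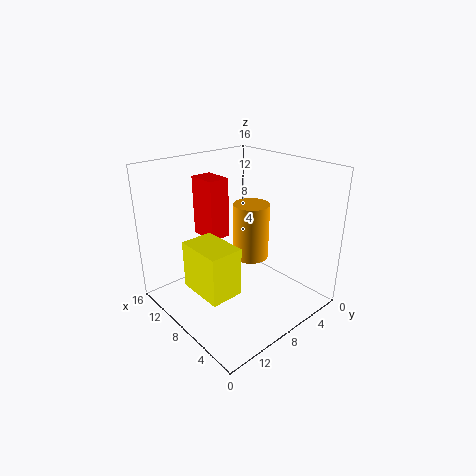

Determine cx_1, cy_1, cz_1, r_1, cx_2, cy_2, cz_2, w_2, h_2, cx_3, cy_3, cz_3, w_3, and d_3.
cx_1 = 7.5; cy_1 = 6.5; cz_1 = 5.5; r_1 = 2; cx_2 = 3; cy_2 = 12; cz_2 = 5.25; w_2 = 4.75; h_2 = 4.75; cx_3 = 10.75; cy_3 = 7; cz_3 = 7; w_3 = 3.5; d_3 = 2.5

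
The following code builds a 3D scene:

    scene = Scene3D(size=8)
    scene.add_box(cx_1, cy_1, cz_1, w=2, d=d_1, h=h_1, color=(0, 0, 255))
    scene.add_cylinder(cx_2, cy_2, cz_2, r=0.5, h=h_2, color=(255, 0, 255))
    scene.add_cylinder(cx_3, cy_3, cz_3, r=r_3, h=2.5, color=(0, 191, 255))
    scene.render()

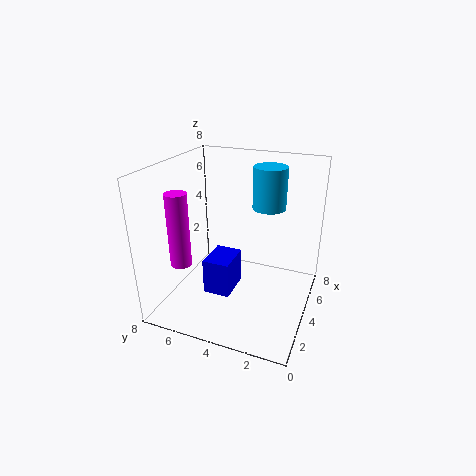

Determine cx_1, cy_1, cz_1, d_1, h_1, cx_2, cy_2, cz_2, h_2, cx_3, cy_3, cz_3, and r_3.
cx_1 = 2.5, cy_1 = 4, cz_1 = 1, d_1 = 1.5, h_1 = 2, cx_2 = 0.5, cy_2 = 5.5, cz_2 = 4, h_2 = 3.5, cx_3 = 6.5, cy_3 = 3, cz_3 = 5, r_3 = 1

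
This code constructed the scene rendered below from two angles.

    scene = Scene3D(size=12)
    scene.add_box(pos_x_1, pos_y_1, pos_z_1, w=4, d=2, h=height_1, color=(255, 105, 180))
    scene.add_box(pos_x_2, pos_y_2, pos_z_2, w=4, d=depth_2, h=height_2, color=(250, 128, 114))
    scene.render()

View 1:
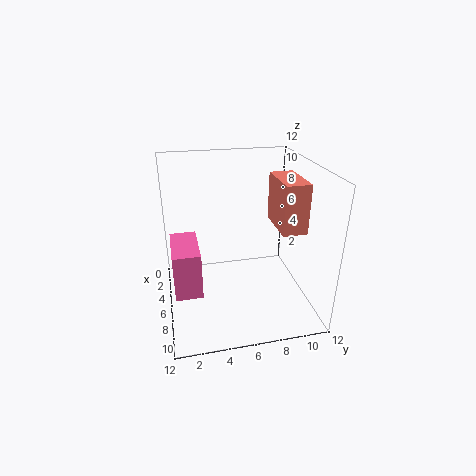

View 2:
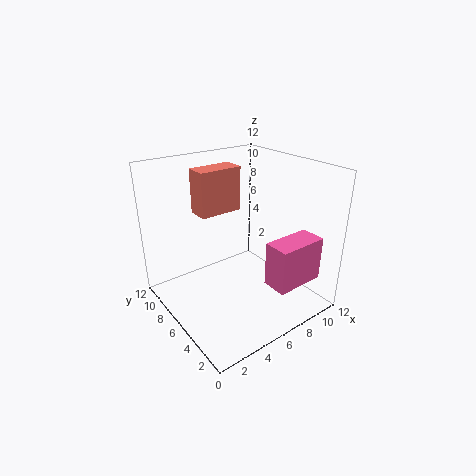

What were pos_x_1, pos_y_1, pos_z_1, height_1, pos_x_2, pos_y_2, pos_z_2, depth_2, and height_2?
pos_x_1 = 6
pos_y_1 = 0.5
pos_z_1 = 3.5
height_1 = 3.5
pos_x_2 = 4.5
pos_y_2 = 9
pos_z_2 = 7
depth_2 = 2
height_2 = 4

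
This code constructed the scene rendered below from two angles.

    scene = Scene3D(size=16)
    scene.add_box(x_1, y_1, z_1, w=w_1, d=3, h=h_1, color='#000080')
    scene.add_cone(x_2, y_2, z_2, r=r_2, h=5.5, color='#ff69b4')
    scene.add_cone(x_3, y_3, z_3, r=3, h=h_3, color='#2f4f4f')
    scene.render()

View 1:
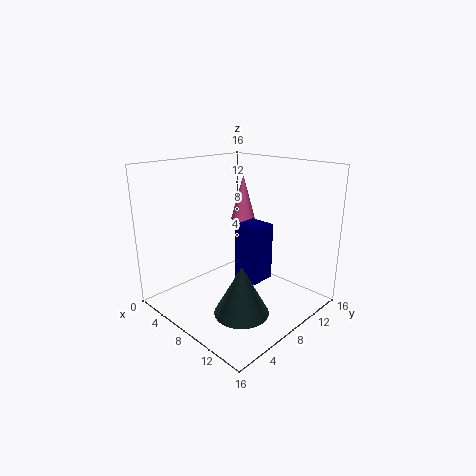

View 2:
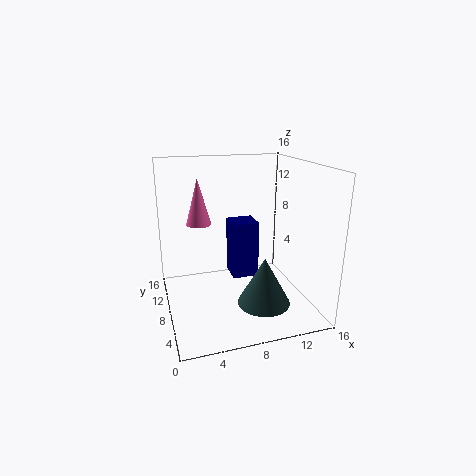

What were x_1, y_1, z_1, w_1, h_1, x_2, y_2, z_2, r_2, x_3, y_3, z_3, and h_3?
x_1 = 7.5
y_1 = 8
z_1 = 3
w_1 = 3
h_1 = 6.5
x_2 = 4.5
y_2 = 12.5
z_2 = 8.5
r_2 = 1.5
x_3 = 10.5
y_3 = 6
z_3 = 0.5
h_3 = 5.5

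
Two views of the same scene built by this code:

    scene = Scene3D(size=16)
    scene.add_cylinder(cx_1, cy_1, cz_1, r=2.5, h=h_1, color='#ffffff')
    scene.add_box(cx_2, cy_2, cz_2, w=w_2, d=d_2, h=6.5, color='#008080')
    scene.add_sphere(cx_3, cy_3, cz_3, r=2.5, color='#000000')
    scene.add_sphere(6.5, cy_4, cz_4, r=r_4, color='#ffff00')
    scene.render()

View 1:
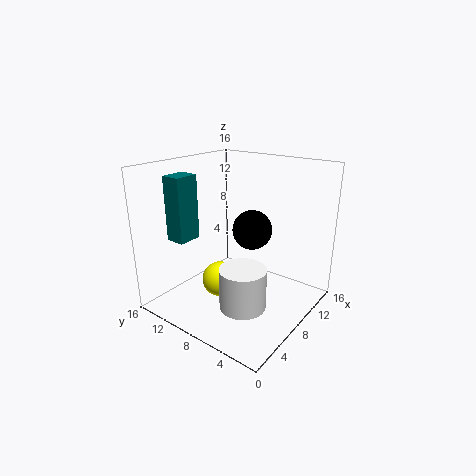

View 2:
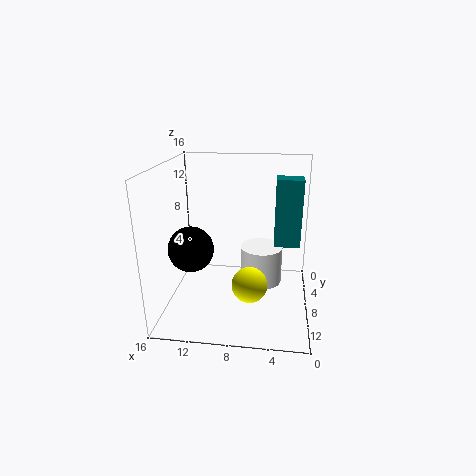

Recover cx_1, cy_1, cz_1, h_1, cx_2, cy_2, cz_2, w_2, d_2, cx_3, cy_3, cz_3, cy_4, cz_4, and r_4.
cx_1 = 5.5, cy_1 = 5.5, cz_1 = 1.5, h_1 = 4.5, cx_2 = 1.5, cy_2 = 10, cz_2 = 9, w_2 = 2.5, d_2 = 2, cx_3 = 13, cy_3 = 9.5, cz_3 = 7, cy_4 = 9.5, cz_4 = 3, r_4 = 2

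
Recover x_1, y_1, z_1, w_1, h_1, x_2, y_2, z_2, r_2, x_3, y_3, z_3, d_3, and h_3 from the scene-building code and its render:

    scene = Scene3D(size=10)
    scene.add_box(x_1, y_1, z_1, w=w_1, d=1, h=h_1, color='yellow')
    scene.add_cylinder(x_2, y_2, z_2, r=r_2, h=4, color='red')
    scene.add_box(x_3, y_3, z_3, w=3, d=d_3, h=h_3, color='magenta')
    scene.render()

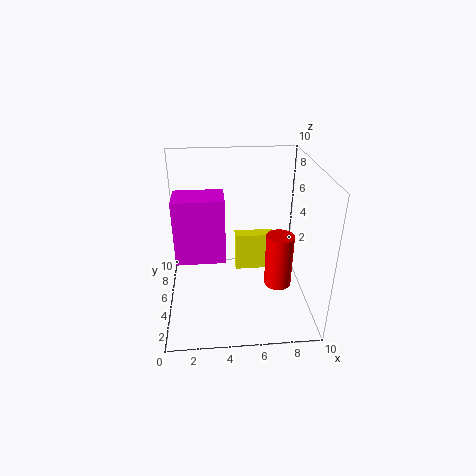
x_1 = 5
y_1 = 7
z_1 = 1
w_1 = 3
h_1 = 3
x_2 = 8
y_2 = 5
z_2 = 1
r_2 = 1
x_3 = 1
y_3 = 2
z_3 = 5
d_3 = 2
h_3 = 4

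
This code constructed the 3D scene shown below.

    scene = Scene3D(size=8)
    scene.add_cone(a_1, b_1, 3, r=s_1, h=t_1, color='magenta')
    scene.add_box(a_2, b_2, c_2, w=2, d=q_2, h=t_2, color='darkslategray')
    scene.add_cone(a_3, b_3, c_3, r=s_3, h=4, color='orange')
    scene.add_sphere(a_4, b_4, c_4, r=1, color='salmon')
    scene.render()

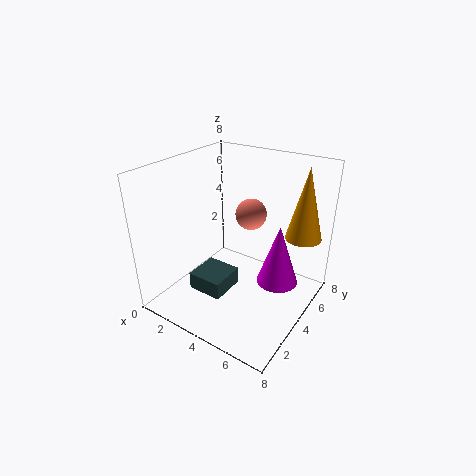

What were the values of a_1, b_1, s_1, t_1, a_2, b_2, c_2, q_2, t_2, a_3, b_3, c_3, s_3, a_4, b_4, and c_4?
a_1 = 7
b_1 = 3
s_1 = 1
t_1 = 3
a_2 = 2
b_2 = 2
c_2 = 1
q_2 = 2
t_2 = 1
a_3 = 7
b_3 = 6
c_3 = 4
s_3 = 1
a_4 = 3
b_4 = 7
c_4 = 4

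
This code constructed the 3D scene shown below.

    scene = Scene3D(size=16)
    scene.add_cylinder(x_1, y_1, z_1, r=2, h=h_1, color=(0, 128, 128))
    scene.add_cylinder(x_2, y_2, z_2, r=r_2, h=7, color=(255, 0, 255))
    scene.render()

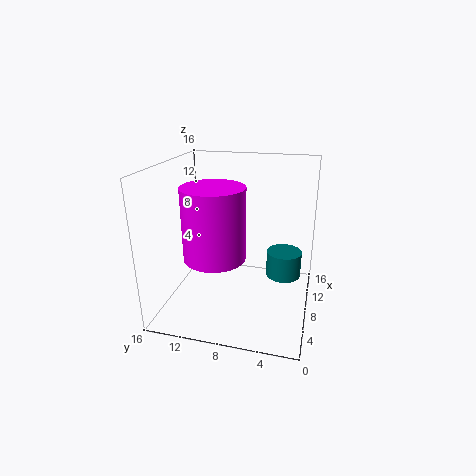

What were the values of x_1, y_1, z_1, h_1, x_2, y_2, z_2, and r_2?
x_1 = 10
y_1 = 3
z_1 = 3
h_1 = 3
x_2 = 3
y_2 = 9
z_2 = 8
r_2 = 3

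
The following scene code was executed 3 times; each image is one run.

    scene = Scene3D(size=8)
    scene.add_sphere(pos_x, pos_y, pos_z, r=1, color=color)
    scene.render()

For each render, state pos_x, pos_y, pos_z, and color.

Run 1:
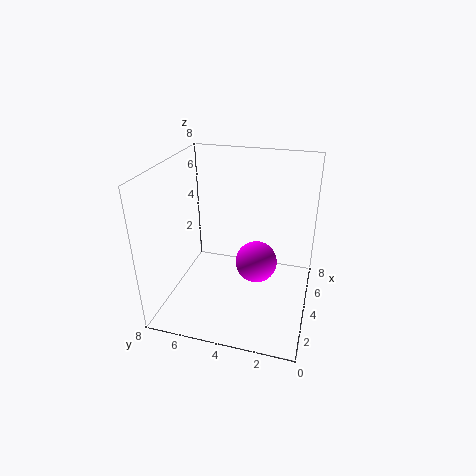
pos_x = 2
pos_y = 2.5
pos_z = 4
color = 'magenta'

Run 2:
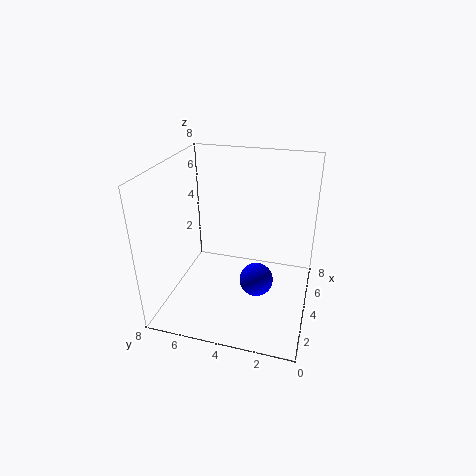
pos_x = 4.5
pos_y = 3
pos_z = 1
color = 'blue'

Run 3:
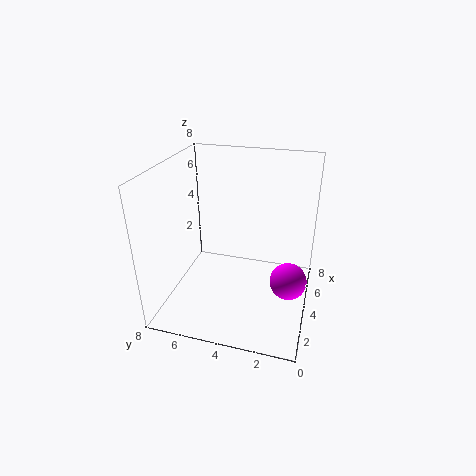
pos_x = 3.5
pos_y = 1
pos_z = 2
color = 'magenta'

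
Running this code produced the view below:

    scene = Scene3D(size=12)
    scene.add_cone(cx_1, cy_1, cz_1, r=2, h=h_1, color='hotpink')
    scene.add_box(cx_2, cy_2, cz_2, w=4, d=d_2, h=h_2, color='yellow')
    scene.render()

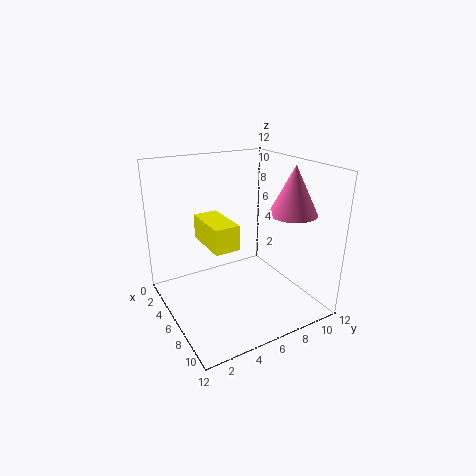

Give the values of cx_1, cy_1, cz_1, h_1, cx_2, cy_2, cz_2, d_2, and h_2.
cx_1 = 8
cy_1 = 10
cz_1 = 8
h_1 = 4
cx_2 = 4
cy_2 = 3
cz_2 = 6
d_2 = 2
h_2 = 2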